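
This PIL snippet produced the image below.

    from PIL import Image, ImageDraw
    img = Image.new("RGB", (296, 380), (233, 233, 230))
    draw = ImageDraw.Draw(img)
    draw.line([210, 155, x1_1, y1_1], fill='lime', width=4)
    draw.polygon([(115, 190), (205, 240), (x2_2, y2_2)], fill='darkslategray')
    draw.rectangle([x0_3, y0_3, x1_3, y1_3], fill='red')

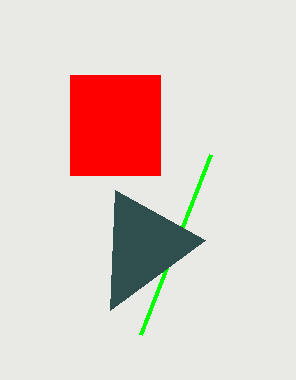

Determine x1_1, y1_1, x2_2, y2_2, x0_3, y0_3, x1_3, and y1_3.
x1_1 = 140; y1_1 = 335; x2_2 = 110; y2_2 = 310; x0_3 = 70; y0_3 = 75; x1_3 = 160; y1_3 = 175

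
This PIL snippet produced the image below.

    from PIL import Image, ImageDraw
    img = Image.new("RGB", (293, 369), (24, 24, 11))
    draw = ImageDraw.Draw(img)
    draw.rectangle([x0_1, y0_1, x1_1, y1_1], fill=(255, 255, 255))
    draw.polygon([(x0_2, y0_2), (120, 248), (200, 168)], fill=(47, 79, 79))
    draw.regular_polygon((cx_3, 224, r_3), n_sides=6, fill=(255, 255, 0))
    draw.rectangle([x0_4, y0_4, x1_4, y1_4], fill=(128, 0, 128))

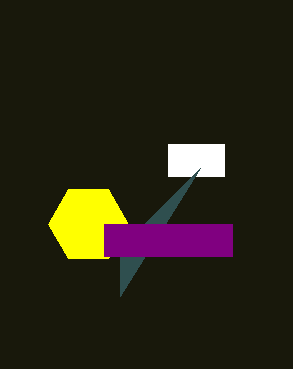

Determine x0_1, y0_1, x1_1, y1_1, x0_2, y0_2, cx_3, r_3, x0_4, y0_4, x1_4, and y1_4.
x0_1 = 168
y0_1 = 144
x1_1 = 224
y1_1 = 176
x0_2 = 120
y0_2 = 296
cx_3 = 88
r_3 = 40
x0_4 = 104
y0_4 = 224
x1_4 = 232
y1_4 = 256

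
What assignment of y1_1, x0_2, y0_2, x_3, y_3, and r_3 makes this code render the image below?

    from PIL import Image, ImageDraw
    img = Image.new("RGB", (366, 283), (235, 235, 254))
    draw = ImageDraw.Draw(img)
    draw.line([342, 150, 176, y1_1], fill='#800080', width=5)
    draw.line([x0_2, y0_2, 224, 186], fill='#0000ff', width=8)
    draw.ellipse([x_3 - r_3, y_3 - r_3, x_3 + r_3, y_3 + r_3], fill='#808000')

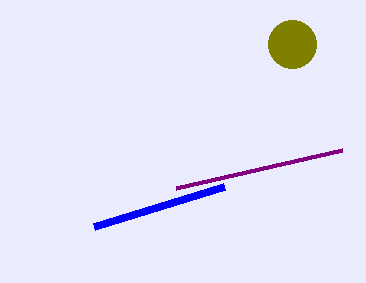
y1_1 = 188, x0_2 = 94, y0_2 = 226, x_3 = 292, y_3 = 44, r_3 = 24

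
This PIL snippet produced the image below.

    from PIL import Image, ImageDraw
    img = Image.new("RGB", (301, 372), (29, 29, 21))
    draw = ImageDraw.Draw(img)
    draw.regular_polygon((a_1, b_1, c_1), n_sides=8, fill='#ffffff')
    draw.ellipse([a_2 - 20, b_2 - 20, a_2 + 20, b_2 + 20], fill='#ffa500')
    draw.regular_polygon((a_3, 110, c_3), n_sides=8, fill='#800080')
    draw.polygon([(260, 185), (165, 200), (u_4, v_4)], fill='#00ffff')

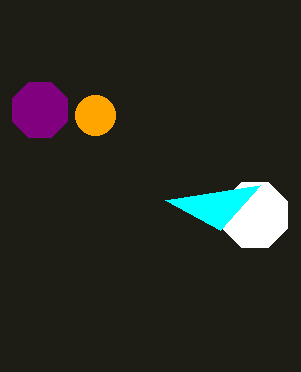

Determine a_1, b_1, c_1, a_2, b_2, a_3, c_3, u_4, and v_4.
a_1 = 255
b_1 = 215
c_1 = 35
a_2 = 95
b_2 = 115
a_3 = 40
c_3 = 30
u_4 = 220
v_4 = 230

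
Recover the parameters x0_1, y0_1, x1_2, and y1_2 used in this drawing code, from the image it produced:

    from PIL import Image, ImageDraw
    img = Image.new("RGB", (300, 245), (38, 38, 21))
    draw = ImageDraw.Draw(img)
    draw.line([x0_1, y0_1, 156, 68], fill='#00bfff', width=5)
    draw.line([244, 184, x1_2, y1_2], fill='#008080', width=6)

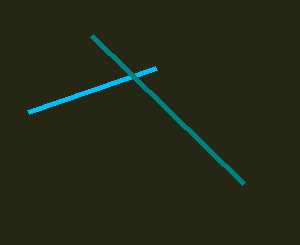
x0_1 = 28
y0_1 = 112
x1_2 = 92
y1_2 = 36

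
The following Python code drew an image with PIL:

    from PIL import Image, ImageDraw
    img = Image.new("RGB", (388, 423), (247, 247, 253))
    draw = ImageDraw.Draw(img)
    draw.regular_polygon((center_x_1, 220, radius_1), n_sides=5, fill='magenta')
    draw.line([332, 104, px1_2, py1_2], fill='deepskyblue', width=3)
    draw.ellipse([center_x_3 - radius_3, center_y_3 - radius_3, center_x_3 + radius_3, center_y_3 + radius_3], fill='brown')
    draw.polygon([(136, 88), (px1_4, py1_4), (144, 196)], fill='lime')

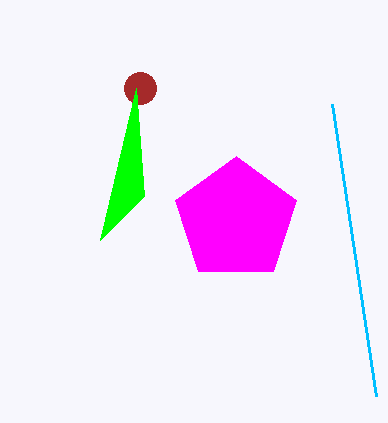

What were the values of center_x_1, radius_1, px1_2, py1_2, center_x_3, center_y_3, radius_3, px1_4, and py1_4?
center_x_1 = 236
radius_1 = 64
px1_2 = 376
py1_2 = 396
center_x_3 = 140
center_y_3 = 88
radius_3 = 16
px1_4 = 100
py1_4 = 240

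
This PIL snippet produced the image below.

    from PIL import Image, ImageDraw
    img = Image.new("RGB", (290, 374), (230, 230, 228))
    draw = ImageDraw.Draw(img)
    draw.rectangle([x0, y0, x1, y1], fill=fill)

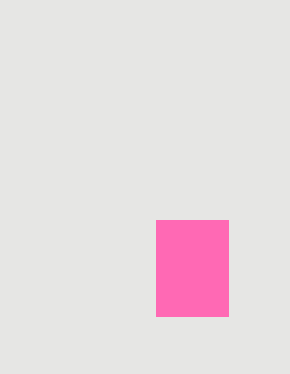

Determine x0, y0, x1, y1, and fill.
x0 = 156; y0 = 220; x1 = 228; y1 = 316; fill = 'hotpink'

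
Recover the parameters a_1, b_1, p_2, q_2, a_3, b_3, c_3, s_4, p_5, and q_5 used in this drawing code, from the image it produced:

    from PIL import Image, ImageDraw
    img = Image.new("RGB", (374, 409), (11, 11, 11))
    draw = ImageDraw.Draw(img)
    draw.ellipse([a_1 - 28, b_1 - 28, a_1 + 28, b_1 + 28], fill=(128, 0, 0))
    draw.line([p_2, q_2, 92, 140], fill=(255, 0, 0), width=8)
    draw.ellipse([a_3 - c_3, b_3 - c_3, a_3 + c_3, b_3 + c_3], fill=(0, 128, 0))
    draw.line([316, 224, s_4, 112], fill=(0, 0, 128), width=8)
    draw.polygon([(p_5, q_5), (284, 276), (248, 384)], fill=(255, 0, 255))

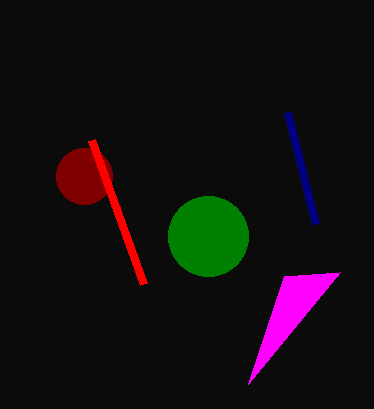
a_1 = 84; b_1 = 176; p_2 = 144; q_2 = 284; a_3 = 208; b_3 = 236; c_3 = 40; s_4 = 288; p_5 = 340; q_5 = 272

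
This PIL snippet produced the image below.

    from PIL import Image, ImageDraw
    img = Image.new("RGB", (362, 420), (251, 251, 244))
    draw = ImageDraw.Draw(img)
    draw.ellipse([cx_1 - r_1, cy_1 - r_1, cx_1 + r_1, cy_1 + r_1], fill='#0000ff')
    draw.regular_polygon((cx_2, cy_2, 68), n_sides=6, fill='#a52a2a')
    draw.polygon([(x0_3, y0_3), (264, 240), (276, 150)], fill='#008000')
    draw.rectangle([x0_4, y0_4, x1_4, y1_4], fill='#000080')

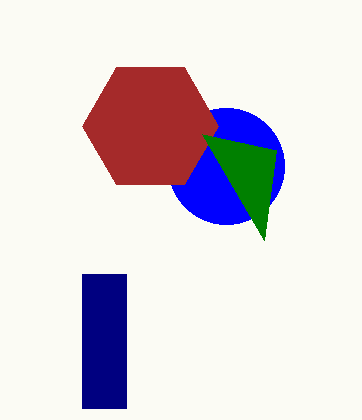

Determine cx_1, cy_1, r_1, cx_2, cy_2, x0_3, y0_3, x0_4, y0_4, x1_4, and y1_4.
cx_1 = 226; cy_1 = 166; r_1 = 58; cx_2 = 150; cy_2 = 126; x0_3 = 202; y0_3 = 134; x0_4 = 82; y0_4 = 274; x1_4 = 126; y1_4 = 408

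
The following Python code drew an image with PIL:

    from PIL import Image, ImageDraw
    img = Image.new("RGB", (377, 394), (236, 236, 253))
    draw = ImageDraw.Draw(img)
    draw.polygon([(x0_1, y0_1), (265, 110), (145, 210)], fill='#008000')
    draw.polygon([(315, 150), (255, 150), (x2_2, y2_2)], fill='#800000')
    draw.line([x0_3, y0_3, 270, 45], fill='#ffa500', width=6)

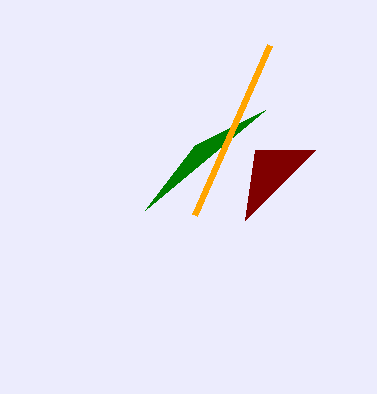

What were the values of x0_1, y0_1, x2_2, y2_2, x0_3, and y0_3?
x0_1 = 195
y0_1 = 145
x2_2 = 245
y2_2 = 220
x0_3 = 195
y0_3 = 215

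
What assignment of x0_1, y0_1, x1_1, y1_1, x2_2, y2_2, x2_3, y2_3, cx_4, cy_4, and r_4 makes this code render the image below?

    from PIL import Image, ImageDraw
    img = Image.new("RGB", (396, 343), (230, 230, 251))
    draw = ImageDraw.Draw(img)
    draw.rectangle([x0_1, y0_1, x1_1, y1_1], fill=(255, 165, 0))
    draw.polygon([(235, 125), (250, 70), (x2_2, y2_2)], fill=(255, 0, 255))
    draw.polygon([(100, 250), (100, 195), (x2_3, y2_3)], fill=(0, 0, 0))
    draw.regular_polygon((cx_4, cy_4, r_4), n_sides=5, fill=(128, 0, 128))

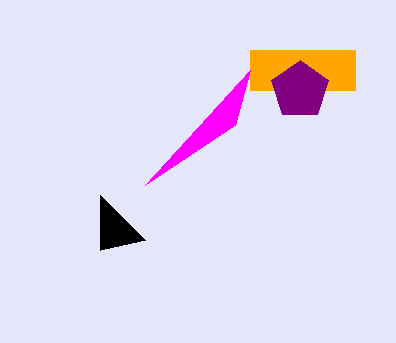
x0_1 = 250
y0_1 = 50
x1_1 = 355
y1_1 = 90
x2_2 = 145
y2_2 = 185
x2_3 = 145
y2_3 = 240
cx_4 = 300
cy_4 = 90
r_4 = 30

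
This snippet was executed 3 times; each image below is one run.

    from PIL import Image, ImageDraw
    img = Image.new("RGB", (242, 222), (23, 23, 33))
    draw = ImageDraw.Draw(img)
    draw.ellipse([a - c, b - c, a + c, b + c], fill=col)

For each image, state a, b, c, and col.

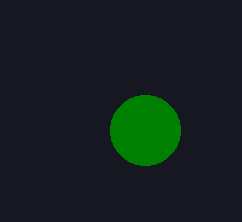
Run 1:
a = 145, b = 130, c = 35, col = 'green'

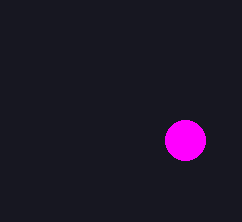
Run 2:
a = 185
b = 140
c = 20
col = 'magenta'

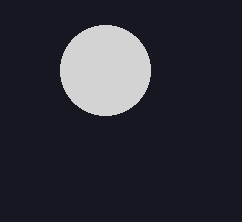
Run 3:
a = 105
b = 70
c = 45
col = 'lightgray'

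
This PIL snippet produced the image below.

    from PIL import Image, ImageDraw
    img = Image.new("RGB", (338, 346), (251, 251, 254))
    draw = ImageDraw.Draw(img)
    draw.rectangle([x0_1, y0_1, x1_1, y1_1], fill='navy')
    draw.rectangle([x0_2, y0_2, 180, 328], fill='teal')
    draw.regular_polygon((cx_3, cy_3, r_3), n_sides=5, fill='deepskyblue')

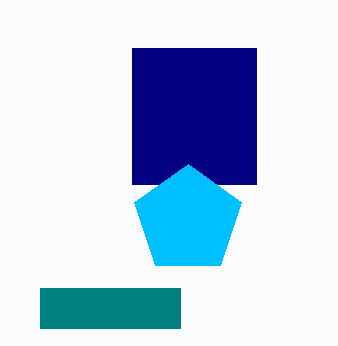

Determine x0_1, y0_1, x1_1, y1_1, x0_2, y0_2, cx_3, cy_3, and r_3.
x0_1 = 132; y0_1 = 48; x1_1 = 256; y1_1 = 184; x0_2 = 40; y0_2 = 288; cx_3 = 188; cy_3 = 220; r_3 = 56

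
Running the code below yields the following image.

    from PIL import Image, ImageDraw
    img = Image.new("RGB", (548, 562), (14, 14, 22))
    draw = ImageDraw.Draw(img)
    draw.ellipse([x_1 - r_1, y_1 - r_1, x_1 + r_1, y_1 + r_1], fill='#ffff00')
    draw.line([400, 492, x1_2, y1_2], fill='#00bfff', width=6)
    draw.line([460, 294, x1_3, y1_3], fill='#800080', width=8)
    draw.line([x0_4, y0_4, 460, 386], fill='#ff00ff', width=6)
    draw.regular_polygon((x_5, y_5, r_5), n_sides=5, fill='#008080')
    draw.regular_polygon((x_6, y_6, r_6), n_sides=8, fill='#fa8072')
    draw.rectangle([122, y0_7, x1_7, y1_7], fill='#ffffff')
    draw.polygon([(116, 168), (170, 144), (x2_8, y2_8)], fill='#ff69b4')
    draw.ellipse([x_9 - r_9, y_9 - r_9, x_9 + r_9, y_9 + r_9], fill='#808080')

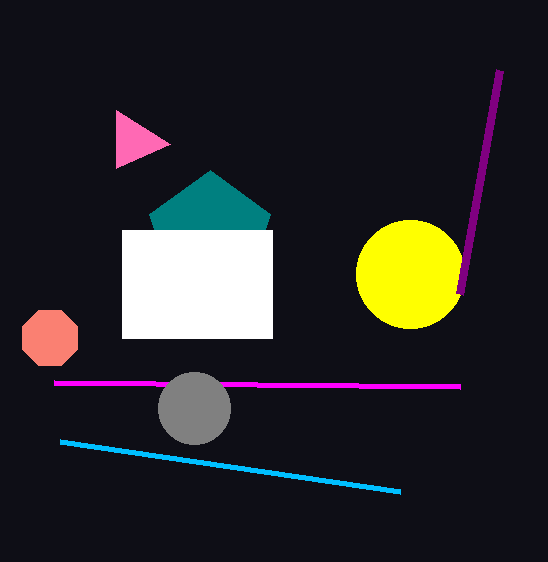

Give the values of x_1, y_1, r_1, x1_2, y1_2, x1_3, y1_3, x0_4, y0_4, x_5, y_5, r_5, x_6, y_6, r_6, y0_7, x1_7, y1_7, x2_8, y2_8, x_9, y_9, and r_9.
x_1 = 410
y_1 = 274
r_1 = 54
x1_2 = 60
y1_2 = 442
x1_3 = 500
y1_3 = 70
x0_4 = 54
y0_4 = 382
x_5 = 210
y_5 = 234
r_5 = 64
x_6 = 50
y_6 = 338
r_6 = 30
y0_7 = 230
x1_7 = 272
y1_7 = 338
x2_8 = 116
y2_8 = 110
x_9 = 194
y_9 = 408
r_9 = 36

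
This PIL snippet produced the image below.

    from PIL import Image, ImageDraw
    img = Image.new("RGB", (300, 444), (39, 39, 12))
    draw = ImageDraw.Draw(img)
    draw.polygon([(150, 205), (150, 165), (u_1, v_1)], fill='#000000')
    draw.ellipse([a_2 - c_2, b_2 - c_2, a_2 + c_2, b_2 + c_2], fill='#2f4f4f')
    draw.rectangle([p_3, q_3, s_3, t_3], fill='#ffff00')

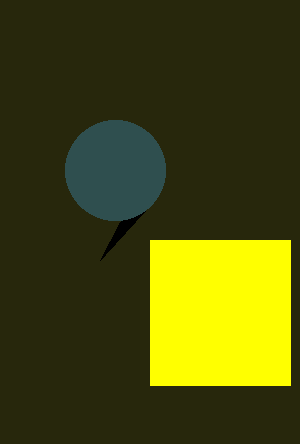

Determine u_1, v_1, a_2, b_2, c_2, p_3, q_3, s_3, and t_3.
u_1 = 100, v_1 = 260, a_2 = 115, b_2 = 170, c_2 = 50, p_3 = 150, q_3 = 240, s_3 = 290, t_3 = 385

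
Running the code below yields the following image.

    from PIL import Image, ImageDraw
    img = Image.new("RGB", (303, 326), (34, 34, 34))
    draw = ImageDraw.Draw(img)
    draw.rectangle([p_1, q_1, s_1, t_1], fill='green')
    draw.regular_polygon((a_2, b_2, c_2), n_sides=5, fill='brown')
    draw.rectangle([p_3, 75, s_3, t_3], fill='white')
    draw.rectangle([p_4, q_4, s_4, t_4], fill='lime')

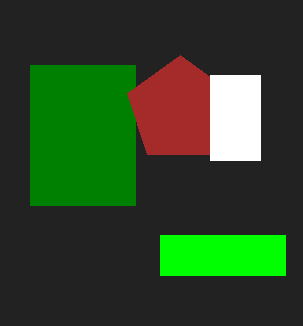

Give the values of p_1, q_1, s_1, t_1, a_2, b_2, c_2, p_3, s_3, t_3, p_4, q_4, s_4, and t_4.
p_1 = 30, q_1 = 65, s_1 = 135, t_1 = 205, a_2 = 180, b_2 = 110, c_2 = 55, p_3 = 210, s_3 = 260, t_3 = 160, p_4 = 160, q_4 = 235, s_4 = 285, t_4 = 275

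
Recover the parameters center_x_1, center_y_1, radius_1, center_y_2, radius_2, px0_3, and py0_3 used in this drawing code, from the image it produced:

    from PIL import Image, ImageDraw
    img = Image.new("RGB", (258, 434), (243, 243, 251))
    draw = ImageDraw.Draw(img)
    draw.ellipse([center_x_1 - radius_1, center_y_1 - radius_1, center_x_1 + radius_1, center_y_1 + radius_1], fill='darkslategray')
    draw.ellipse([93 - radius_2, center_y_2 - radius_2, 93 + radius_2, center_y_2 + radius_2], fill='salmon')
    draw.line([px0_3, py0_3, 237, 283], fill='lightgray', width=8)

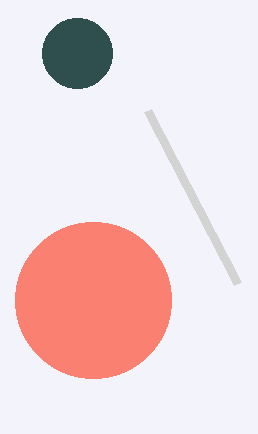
center_x_1 = 77; center_y_1 = 53; radius_1 = 35; center_y_2 = 300; radius_2 = 78; px0_3 = 147; py0_3 = 110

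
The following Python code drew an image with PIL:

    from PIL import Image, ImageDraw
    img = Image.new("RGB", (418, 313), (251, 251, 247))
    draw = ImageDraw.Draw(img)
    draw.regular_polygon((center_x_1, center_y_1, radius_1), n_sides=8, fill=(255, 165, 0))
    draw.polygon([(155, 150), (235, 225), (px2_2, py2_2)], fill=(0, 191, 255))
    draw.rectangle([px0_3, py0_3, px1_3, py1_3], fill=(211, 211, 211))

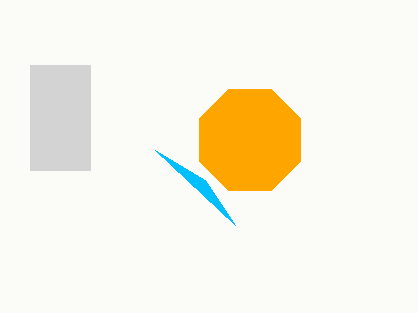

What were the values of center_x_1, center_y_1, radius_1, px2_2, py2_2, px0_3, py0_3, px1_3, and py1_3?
center_x_1 = 250; center_y_1 = 140; radius_1 = 55; px2_2 = 205; py2_2 = 180; px0_3 = 30; py0_3 = 65; px1_3 = 90; py1_3 = 170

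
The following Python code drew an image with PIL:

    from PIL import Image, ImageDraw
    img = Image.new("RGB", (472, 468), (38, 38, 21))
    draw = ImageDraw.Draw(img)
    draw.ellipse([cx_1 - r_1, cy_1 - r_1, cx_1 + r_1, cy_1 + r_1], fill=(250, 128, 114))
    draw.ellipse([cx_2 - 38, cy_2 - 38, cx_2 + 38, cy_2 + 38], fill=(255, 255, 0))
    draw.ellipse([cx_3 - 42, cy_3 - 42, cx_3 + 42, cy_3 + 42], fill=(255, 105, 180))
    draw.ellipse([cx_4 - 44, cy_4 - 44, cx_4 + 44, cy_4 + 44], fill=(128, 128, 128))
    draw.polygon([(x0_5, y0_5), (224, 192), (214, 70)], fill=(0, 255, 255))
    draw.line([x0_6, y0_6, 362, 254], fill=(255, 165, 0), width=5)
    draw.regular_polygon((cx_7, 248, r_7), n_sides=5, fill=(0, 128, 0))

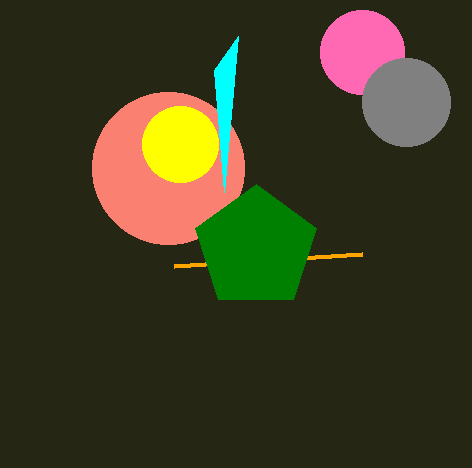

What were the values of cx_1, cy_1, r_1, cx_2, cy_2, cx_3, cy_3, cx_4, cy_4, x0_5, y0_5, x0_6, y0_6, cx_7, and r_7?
cx_1 = 168; cy_1 = 168; r_1 = 76; cx_2 = 180; cy_2 = 144; cx_3 = 362; cy_3 = 52; cx_4 = 406; cy_4 = 102; x0_5 = 238; y0_5 = 36; x0_6 = 174; y0_6 = 266; cx_7 = 256; r_7 = 64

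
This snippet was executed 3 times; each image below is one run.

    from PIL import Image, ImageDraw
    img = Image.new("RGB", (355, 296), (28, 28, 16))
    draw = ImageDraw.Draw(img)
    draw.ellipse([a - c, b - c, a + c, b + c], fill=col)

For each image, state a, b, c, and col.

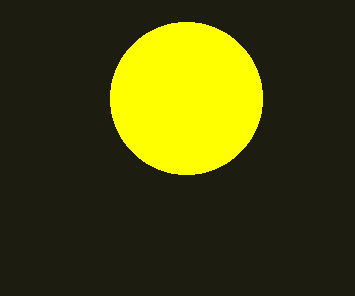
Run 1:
a = 186
b = 98
c = 76
col = 'yellow'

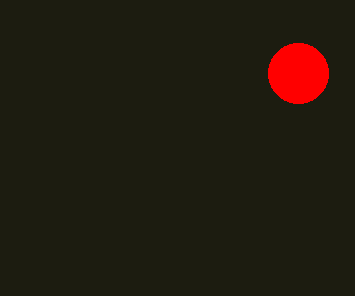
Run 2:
a = 298
b = 73
c = 30
col = 'red'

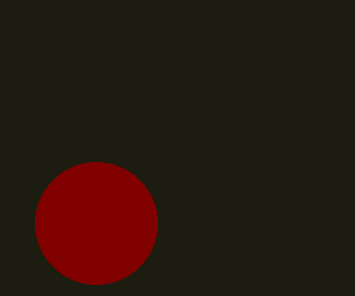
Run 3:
a = 96; b = 223; c = 61; col = 'maroon'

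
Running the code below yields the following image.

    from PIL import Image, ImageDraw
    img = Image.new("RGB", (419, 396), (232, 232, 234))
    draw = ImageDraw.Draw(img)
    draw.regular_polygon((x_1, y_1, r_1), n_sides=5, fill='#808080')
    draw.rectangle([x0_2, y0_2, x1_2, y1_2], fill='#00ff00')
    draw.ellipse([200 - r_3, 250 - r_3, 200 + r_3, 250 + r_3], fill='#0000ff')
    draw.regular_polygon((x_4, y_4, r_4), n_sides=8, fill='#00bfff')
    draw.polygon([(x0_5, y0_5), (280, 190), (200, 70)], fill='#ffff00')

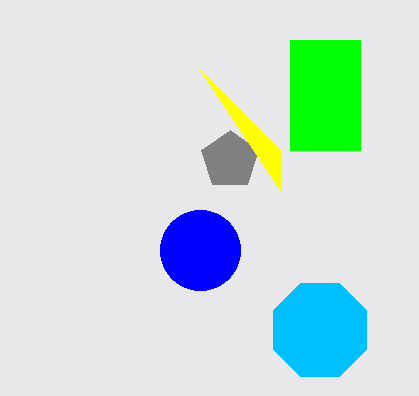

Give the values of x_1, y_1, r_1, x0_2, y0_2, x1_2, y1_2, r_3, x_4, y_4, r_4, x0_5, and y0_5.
x_1 = 230, y_1 = 160, r_1 = 30, x0_2 = 290, y0_2 = 40, x1_2 = 360, y1_2 = 150, r_3 = 40, x_4 = 320, y_4 = 330, r_4 = 50, x0_5 = 280, y0_5 = 150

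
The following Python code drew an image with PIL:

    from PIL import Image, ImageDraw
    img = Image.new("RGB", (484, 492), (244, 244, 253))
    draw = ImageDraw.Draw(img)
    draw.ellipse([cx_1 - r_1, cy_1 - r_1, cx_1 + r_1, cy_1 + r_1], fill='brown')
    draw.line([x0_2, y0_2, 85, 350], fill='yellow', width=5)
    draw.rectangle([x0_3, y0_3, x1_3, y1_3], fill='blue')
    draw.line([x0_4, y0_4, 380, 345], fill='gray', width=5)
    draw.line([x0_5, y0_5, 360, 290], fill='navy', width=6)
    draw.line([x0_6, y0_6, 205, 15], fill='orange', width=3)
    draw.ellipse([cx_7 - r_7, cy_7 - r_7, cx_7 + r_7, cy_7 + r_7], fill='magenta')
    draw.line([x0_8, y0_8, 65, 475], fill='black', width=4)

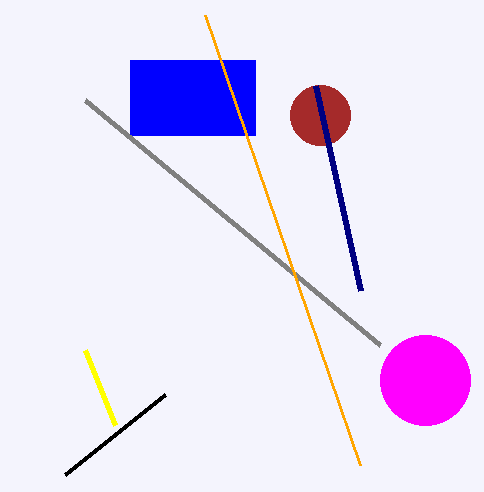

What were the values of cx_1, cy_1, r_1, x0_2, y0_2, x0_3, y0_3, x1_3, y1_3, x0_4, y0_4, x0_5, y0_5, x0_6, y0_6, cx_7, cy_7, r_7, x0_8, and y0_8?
cx_1 = 320
cy_1 = 115
r_1 = 30
x0_2 = 115
y0_2 = 425
x0_3 = 130
y0_3 = 60
x1_3 = 255
y1_3 = 135
x0_4 = 85
y0_4 = 100
x0_5 = 315
y0_5 = 85
x0_6 = 360
y0_6 = 465
cx_7 = 425
cy_7 = 380
r_7 = 45
x0_8 = 165
y0_8 = 395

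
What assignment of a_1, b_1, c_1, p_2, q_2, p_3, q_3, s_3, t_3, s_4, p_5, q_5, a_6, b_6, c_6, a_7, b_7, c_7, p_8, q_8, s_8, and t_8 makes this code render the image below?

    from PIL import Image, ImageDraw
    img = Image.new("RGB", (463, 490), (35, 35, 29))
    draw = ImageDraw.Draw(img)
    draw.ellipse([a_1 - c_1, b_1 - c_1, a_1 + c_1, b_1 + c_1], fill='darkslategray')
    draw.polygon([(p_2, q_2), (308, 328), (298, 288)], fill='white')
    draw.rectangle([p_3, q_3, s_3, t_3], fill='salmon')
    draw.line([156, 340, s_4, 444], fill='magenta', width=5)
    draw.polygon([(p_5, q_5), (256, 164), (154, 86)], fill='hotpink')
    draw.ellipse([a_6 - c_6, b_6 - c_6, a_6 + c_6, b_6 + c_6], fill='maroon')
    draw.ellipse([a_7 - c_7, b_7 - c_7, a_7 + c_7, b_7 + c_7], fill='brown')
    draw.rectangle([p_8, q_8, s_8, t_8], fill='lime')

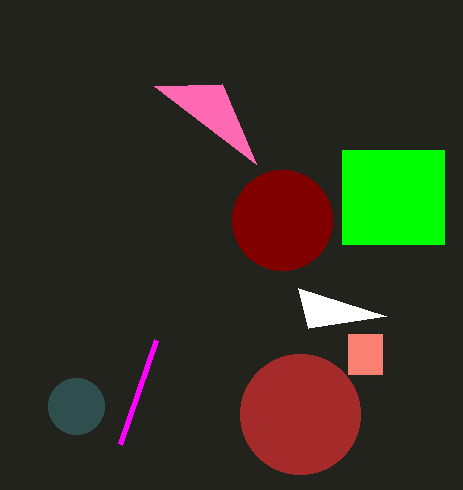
a_1 = 76
b_1 = 406
c_1 = 28
p_2 = 386
q_2 = 316
p_3 = 348
q_3 = 334
s_3 = 382
t_3 = 374
s_4 = 120
p_5 = 222
q_5 = 84
a_6 = 282
b_6 = 220
c_6 = 50
a_7 = 300
b_7 = 414
c_7 = 60
p_8 = 342
q_8 = 150
s_8 = 444
t_8 = 244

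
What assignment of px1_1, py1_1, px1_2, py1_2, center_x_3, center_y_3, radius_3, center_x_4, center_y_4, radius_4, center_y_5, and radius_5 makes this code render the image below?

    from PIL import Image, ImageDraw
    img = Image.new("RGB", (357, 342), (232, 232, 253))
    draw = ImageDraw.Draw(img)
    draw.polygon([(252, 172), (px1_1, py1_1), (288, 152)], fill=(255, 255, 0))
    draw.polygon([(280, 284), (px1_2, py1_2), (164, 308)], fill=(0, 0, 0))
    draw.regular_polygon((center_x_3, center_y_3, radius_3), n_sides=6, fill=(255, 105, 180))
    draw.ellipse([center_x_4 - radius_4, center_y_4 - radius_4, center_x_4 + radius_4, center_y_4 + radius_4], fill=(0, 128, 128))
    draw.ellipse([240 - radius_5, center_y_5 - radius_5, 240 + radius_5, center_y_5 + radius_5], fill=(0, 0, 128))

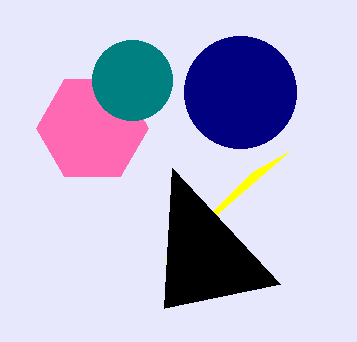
px1_1 = 164, py1_1 = 260, px1_2 = 172, py1_2 = 168, center_x_3 = 92, center_y_3 = 128, radius_3 = 56, center_x_4 = 132, center_y_4 = 80, radius_4 = 40, center_y_5 = 92, radius_5 = 56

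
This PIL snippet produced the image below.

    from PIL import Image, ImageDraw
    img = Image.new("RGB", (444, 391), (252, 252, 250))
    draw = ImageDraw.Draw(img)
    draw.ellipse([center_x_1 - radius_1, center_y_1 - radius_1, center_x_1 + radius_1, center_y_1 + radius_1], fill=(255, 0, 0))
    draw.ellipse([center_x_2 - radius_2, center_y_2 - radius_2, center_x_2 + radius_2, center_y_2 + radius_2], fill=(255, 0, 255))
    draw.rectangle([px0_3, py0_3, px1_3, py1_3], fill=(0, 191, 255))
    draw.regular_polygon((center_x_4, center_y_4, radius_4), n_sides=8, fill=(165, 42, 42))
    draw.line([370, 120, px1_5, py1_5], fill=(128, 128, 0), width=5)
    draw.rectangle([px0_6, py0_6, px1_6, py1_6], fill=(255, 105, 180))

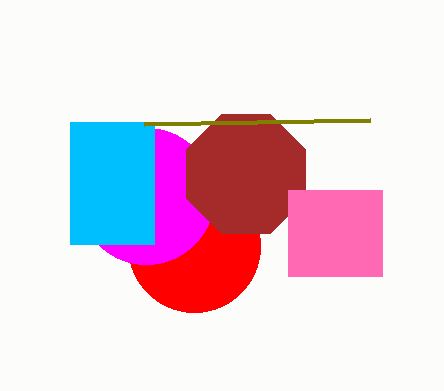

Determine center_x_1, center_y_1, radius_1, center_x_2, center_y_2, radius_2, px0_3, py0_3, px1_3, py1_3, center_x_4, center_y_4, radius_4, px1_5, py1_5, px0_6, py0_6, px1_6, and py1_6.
center_x_1 = 194, center_y_1 = 246, radius_1 = 66, center_x_2 = 146, center_y_2 = 196, radius_2 = 68, px0_3 = 70, py0_3 = 122, px1_3 = 154, py1_3 = 244, center_x_4 = 246, center_y_4 = 174, radius_4 = 64, px1_5 = 144, py1_5 = 124, px0_6 = 288, py0_6 = 190, px1_6 = 382, py1_6 = 276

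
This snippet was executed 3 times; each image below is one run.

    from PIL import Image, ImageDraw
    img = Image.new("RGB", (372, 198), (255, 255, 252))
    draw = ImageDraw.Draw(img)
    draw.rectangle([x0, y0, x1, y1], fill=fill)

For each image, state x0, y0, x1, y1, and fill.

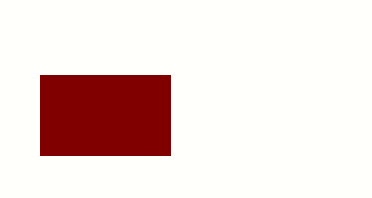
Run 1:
x0 = 40, y0 = 75, x1 = 170, y1 = 155, fill = 'maroon'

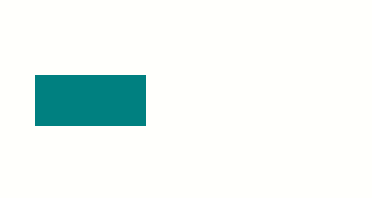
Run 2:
x0 = 35, y0 = 75, x1 = 145, y1 = 125, fill = 'teal'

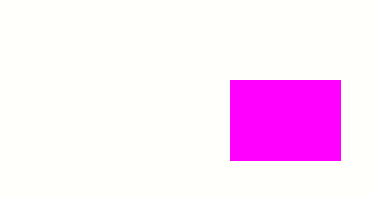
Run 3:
x0 = 230; y0 = 80; x1 = 340; y1 = 160; fill = 'magenta'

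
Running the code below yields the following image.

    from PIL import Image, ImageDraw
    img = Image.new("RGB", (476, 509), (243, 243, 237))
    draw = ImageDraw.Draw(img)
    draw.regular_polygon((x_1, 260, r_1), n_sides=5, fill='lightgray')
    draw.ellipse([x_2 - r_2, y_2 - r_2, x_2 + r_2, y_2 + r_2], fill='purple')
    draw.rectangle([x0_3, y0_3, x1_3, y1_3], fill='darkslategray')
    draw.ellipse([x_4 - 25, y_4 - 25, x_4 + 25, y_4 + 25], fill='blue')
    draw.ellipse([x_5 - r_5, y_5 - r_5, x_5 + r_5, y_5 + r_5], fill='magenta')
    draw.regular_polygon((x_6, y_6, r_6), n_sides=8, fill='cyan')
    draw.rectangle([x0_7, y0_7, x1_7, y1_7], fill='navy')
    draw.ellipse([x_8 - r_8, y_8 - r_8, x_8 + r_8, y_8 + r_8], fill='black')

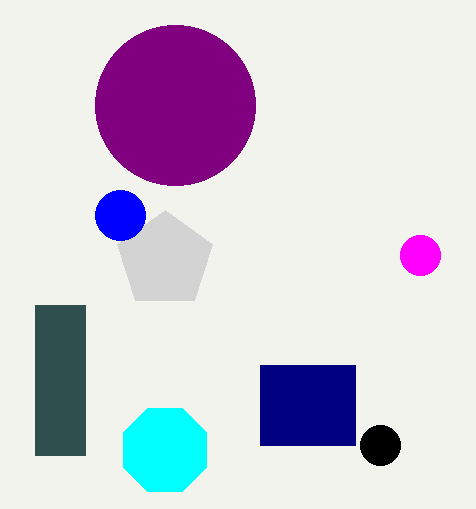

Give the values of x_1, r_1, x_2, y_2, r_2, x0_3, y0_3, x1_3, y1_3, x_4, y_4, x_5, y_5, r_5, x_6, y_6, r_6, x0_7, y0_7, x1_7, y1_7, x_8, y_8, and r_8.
x_1 = 165, r_1 = 50, x_2 = 175, y_2 = 105, r_2 = 80, x0_3 = 35, y0_3 = 305, x1_3 = 85, y1_3 = 455, x_4 = 120, y_4 = 215, x_5 = 420, y_5 = 255, r_5 = 20, x_6 = 165, y_6 = 450, r_6 = 45, x0_7 = 260, y0_7 = 365, x1_7 = 355, y1_7 = 445, x_8 = 380, y_8 = 445, r_8 = 20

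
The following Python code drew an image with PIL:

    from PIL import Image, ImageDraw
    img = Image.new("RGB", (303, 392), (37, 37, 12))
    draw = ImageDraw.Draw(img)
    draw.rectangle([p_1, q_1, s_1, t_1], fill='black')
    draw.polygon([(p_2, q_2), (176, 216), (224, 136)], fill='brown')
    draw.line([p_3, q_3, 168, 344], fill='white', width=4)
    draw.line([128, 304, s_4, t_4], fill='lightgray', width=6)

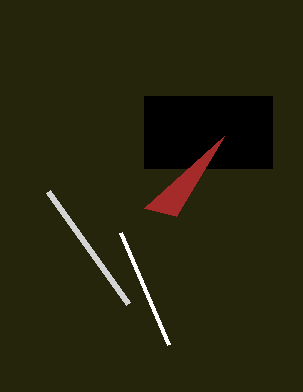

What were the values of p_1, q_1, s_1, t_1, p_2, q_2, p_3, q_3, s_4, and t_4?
p_1 = 144, q_1 = 96, s_1 = 272, t_1 = 168, p_2 = 144, q_2 = 208, p_3 = 120, q_3 = 232, s_4 = 48, t_4 = 192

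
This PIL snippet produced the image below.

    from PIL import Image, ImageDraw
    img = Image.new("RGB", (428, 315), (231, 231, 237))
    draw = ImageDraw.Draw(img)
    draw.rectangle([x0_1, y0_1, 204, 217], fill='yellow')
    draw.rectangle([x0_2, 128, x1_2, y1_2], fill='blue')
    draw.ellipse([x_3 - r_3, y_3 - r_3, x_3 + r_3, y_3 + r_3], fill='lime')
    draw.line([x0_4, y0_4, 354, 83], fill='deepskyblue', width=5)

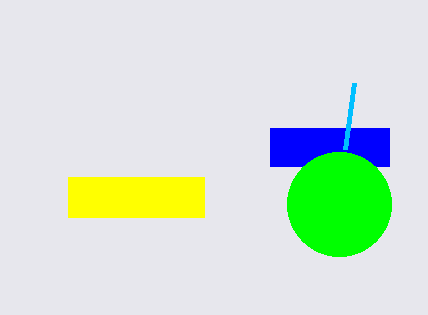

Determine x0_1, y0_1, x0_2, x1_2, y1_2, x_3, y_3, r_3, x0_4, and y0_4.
x0_1 = 68; y0_1 = 177; x0_2 = 270; x1_2 = 389; y1_2 = 166; x_3 = 339; y_3 = 204; r_3 = 52; x0_4 = 345; y0_4 = 149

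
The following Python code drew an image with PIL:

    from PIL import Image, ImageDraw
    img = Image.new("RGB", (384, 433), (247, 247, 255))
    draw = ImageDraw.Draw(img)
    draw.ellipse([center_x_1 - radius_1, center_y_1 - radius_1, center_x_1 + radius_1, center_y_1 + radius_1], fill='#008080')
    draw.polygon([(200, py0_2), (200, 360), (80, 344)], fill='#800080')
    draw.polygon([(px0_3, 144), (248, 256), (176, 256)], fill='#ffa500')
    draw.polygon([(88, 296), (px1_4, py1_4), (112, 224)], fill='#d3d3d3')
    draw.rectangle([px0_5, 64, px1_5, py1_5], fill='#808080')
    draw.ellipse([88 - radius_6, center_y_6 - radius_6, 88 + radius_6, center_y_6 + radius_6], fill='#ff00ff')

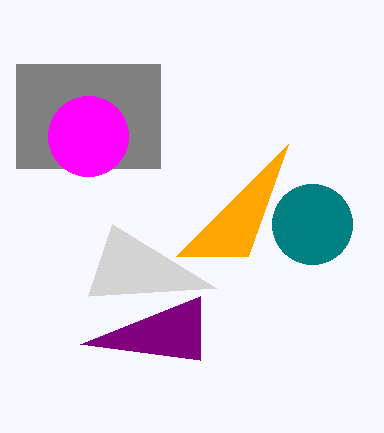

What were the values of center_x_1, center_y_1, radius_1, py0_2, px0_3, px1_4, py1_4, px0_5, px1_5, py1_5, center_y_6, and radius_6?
center_x_1 = 312
center_y_1 = 224
radius_1 = 40
py0_2 = 296
px0_3 = 288
px1_4 = 216
py1_4 = 288
px0_5 = 16
px1_5 = 160
py1_5 = 168
center_y_6 = 136
radius_6 = 40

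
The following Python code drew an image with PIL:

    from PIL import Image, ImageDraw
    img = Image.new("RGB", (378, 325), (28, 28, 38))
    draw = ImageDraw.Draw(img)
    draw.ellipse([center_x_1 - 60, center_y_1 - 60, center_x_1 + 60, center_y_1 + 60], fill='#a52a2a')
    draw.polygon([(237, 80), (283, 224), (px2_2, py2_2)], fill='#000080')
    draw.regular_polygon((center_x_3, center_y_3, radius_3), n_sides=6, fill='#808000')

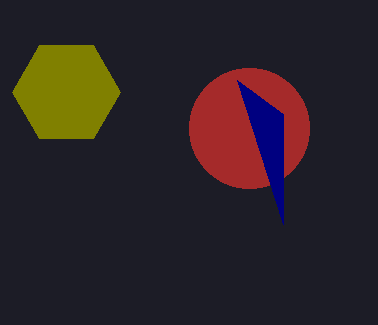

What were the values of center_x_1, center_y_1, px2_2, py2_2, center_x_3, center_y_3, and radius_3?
center_x_1 = 249, center_y_1 = 128, px2_2 = 283, py2_2 = 114, center_x_3 = 66, center_y_3 = 92, radius_3 = 54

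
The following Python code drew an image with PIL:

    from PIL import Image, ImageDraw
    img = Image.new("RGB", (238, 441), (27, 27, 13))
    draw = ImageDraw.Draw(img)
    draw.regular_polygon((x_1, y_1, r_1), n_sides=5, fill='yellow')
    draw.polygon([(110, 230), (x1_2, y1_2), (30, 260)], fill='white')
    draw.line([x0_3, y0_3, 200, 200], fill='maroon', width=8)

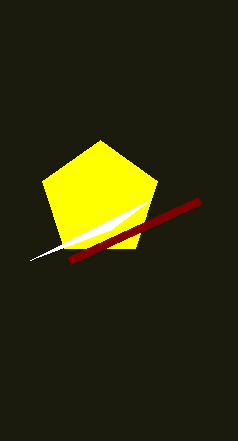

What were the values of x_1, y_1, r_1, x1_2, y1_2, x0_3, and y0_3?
x_1 = 100; y_1 = 200; r_1 = 60; x1_2 = 150; y1_2 = 200; x0_3 = 70; y0_3 = 260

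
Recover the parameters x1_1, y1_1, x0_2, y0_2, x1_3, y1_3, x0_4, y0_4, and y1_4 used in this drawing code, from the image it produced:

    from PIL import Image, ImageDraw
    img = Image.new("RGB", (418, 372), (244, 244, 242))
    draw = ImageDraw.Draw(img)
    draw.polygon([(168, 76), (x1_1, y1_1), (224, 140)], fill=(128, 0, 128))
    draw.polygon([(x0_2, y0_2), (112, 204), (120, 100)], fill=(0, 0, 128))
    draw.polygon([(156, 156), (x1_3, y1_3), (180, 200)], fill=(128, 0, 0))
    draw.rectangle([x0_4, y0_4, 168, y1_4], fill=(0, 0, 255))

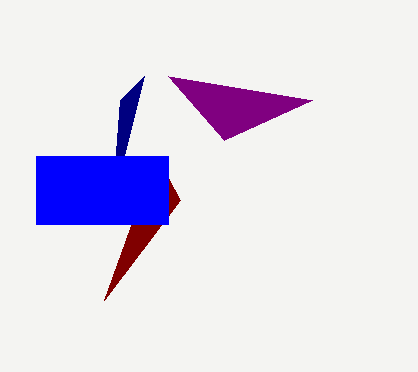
x1_1 = 312, y1_1 = 100, x0_2 = 144, y0_2 = 76, x1_3 = 104, y1_3 = 300, x0_4 = 36, y0_4 = 156, y1_4 = 224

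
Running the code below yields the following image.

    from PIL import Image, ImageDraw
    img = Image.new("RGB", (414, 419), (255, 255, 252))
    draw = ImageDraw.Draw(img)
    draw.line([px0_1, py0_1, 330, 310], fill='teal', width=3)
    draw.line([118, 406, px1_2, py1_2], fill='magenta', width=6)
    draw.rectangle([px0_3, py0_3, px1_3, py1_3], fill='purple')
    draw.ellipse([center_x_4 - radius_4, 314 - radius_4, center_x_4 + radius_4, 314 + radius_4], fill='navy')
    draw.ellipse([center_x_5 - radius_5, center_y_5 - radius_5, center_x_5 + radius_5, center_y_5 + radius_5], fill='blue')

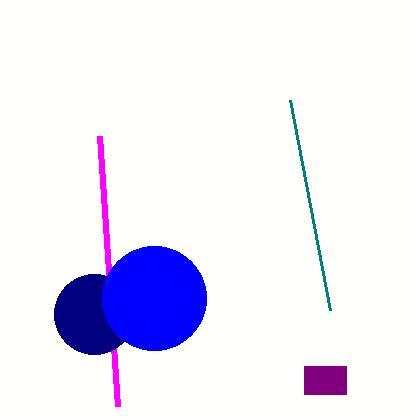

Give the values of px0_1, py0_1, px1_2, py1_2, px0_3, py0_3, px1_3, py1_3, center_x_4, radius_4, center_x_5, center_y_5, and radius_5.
px0_1 = 290; py0_1 = 100; px1_2 = 100; py1_2 = 136; px0_3 = 304; py0_3 = 366; px1_3 = 346; py1_3 = 394; center_x_4 = 94; radius_4 = 40; center_x_5 = 154; center_y_5 = 298; radius_5 = 52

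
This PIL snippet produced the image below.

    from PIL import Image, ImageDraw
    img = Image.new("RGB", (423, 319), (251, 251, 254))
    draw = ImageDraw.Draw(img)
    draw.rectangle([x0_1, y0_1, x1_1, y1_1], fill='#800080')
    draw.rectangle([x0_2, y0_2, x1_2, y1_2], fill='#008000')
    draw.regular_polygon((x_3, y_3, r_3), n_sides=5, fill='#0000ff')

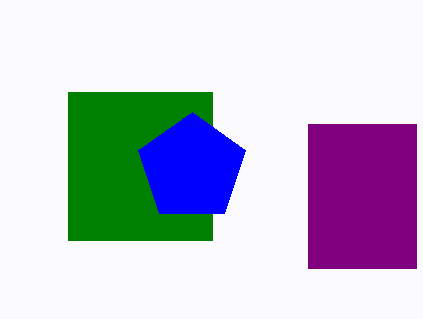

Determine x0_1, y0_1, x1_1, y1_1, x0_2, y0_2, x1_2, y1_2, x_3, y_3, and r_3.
x0_1 = 308, y0_1 = 124, x1_1 = 416, y1_1 = 268, x0_2 = 68, y0_2 = 92, x1_2 = 212, y1_2 = 240, x_3 = 192, y_3 = 168, r_3 = 56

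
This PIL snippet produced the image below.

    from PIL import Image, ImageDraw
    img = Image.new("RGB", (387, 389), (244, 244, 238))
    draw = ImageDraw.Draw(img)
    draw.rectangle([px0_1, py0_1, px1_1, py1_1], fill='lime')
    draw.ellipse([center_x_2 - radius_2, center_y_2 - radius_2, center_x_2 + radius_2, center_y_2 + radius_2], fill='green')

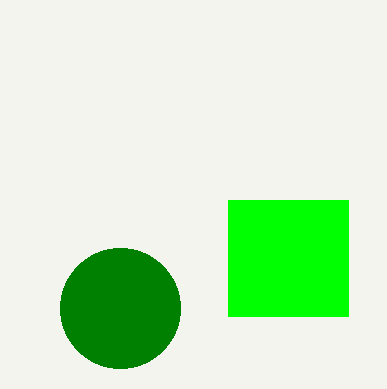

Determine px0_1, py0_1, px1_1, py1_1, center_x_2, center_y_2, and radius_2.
px0_1 = 228; py0_1 = 200; px1_1 = 348; py1_1 = 316; center_x_2 = 120; center_y_2 = 308; radius_2 = 60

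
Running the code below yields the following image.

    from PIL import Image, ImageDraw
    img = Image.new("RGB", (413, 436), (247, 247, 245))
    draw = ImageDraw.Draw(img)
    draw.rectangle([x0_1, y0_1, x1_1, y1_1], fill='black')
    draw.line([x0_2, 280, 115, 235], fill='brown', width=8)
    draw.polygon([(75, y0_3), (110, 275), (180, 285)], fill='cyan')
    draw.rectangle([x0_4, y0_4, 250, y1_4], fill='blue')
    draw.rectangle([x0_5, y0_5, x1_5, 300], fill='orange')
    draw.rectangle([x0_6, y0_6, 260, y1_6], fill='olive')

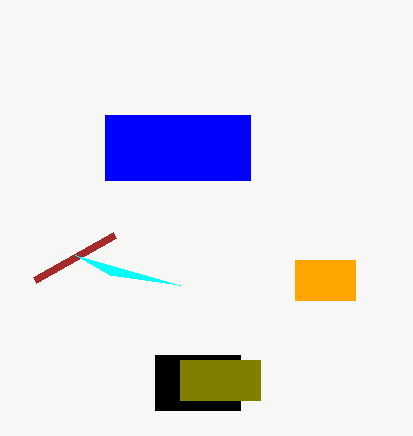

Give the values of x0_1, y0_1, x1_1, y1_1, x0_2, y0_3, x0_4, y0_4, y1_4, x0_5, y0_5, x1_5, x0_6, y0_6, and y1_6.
x0_1 = 155
y0_1 = 355
x1_1 = 240
y1_1 = 410
x0_2 = 35
y0_3 = 255
x0_4 = 105
y0_4 = 115
y1_4 = 180
x0_5 = 295
y0_5 = 260
x1_5 = 355
x0_6 = 180
y0_6 = 360
y1_6 = 400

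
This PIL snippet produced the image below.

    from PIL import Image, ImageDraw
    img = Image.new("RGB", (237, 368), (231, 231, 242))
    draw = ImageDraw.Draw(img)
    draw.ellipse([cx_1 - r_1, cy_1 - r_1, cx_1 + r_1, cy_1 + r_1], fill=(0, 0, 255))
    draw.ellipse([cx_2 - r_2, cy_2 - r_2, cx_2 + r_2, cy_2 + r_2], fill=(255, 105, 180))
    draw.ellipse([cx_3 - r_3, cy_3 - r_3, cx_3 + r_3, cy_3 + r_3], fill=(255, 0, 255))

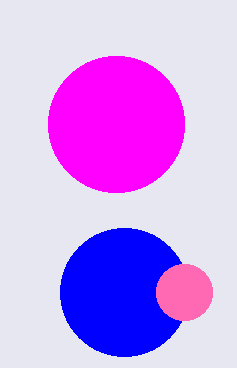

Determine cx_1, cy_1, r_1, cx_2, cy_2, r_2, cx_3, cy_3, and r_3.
cx_1 = 124; cy_1 = 292; r_1 = 64; cx_2 = 184; cy_2 = 292; r_2 = 28; cx_3 = 116; cy_3 = 124; r_3 = 68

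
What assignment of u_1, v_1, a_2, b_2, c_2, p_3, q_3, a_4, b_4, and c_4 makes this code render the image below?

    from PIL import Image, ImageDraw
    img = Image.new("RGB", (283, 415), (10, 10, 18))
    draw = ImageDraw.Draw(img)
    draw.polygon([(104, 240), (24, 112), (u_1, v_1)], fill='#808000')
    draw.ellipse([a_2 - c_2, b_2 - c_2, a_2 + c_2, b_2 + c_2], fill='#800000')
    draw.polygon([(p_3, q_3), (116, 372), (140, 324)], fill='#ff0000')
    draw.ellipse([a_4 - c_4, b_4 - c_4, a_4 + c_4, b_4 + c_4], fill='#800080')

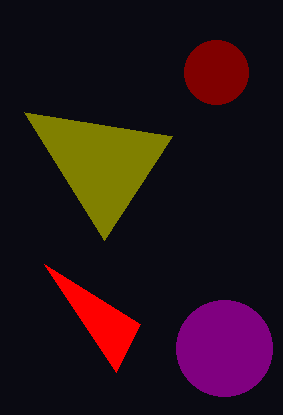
u_1 = 172; v_1 = 136; a_2 = 216; b_2 = 72; c_2 = 32; p_3 = 44; q_3 = 264; a_4 = 224; b_4 = 348; c_4 = 48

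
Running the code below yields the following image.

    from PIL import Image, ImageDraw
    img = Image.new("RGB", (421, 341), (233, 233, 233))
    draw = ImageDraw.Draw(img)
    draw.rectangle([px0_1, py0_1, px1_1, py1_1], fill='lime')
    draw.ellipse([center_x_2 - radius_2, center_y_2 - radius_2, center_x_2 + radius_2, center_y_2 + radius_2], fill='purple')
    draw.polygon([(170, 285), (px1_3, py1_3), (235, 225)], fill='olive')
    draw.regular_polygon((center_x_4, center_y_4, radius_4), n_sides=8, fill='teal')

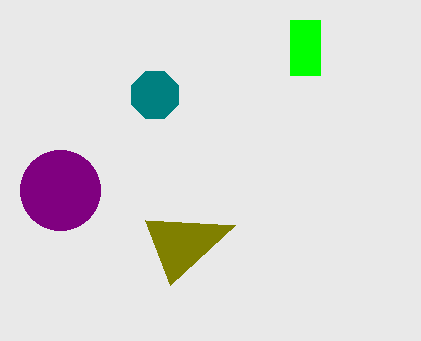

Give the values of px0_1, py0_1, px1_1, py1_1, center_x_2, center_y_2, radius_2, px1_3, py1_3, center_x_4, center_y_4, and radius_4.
px0_1 = 290; py0_1 = 20; px1_1 = 320; py1_1 = 75; center_x_2 = 60; center_y_2 = 190; radius_2 = 40; px1_3 = 145; py1_3 = 220; center_x_4 = 155; center_y_4 = 95; radius_4 = 25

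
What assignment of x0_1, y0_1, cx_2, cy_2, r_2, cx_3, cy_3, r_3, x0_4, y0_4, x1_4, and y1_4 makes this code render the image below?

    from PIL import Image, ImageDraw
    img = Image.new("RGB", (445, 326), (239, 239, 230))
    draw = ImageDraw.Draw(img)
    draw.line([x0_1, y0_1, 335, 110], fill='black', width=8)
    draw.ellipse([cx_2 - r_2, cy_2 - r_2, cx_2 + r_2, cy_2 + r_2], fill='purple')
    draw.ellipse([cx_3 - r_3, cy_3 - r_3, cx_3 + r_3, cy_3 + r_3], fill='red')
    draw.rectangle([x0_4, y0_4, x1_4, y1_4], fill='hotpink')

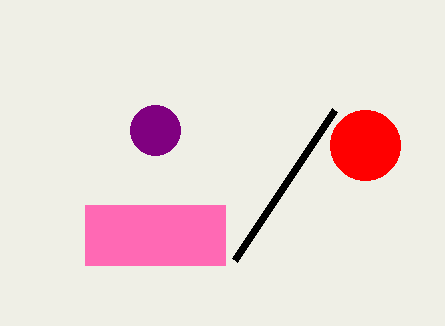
x0_1 = 235; y0_1 = 260; cx_2 = 155; cy_2 = 130; r_2 = 25; cx_3 = 365; cy_3 = 145; r_3 = 35; x0_4 = 85; y0_4 = 205; x1_4 = 225; y1_4 = 265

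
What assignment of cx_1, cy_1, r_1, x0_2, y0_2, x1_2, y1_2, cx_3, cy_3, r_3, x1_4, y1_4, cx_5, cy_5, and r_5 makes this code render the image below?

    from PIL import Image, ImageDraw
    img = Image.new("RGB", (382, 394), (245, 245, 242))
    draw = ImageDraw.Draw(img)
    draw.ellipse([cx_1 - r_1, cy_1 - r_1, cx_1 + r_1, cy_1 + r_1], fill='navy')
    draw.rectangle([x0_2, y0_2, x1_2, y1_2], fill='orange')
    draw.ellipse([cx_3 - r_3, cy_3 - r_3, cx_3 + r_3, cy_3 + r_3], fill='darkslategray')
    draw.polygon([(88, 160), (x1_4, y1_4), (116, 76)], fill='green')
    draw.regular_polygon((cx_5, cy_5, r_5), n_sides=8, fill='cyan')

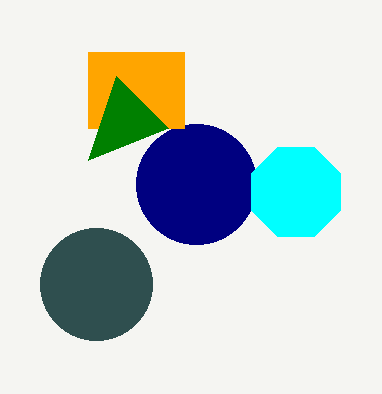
cx_1 = 196; cy_1 = 184; r_1 = 60; x0_2 = 88; y0_2 = 52; x1_2 = 184; y1_2 = 128; cx_3 = 96; cy_3 = 284; r_3 = 56; x1_4 = 168; y1_4 = 128; cx_5 = 296; cy_5 = 192; r_5 = 48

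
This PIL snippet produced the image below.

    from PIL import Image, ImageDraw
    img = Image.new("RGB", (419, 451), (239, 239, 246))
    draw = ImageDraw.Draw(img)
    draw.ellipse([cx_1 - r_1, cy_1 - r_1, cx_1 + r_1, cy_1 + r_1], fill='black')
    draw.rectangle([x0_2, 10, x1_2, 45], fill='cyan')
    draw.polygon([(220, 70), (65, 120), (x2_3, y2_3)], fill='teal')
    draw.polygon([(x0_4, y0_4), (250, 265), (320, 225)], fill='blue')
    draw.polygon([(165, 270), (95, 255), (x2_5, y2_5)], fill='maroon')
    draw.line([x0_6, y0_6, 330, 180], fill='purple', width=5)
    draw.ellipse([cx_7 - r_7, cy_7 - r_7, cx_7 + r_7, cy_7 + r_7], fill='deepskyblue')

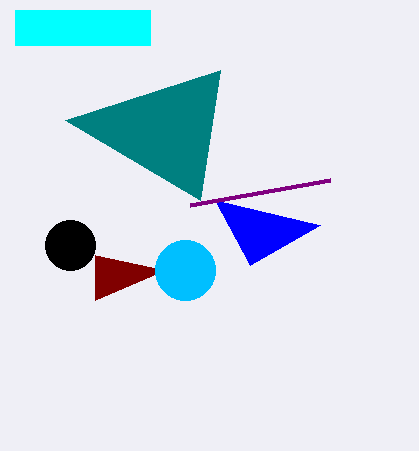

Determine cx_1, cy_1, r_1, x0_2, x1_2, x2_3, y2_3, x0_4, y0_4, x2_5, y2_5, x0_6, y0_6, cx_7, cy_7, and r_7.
cx_1 = 70; cy_1 = 245; r_1 = 25; x0_2 = 15; x1_2 = 150; x2_3 = 200; y2_3 = 200; x0_4 = 215; y0_4 = 200; x2_5 = 95; y2_5 = 300; x0_6 = 190; y0_6 = 205; cx_7 = 185; cy_7 = 270; r_7 = 30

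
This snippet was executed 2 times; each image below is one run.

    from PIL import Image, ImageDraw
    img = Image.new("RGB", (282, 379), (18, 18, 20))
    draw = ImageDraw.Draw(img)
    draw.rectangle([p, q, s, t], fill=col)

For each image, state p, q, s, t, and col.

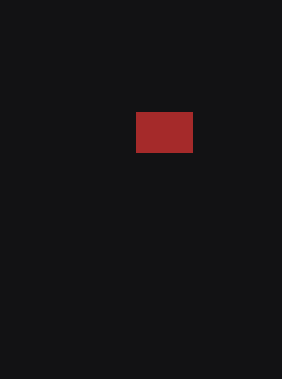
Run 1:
p = 136, q = 112, s = 192, t = 152, col = 'brown'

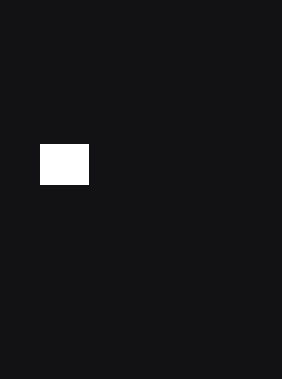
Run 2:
p = 40, q = 144, s = 88, t = 184, col = 'white'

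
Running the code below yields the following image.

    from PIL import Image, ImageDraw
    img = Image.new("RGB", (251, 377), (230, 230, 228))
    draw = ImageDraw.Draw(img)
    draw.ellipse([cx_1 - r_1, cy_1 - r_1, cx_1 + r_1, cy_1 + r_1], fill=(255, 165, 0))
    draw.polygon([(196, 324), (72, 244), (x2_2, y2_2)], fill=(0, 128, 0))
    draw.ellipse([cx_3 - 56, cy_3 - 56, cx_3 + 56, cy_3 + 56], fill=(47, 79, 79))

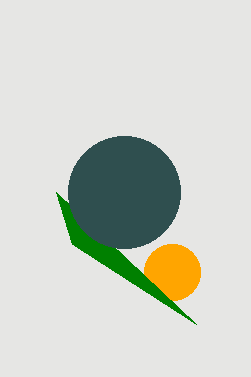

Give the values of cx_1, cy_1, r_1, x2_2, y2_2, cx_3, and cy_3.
cx_1 = 172, cy_1 = 272, r_1 = 28, x2_2 = 56, y2_2 = 192, cx_3 = 124, cy_3 = 192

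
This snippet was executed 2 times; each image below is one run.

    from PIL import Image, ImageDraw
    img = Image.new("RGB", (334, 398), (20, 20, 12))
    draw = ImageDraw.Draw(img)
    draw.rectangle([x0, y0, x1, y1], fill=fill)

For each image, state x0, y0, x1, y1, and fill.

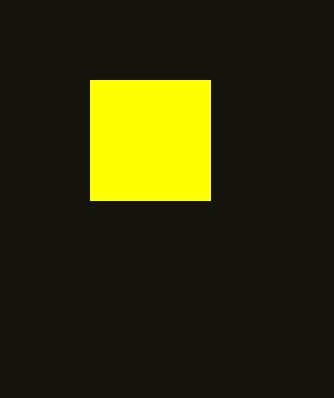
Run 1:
x0 = 90; y0 = 80; x1 = 210; y1 = 200; fill = 'yellow'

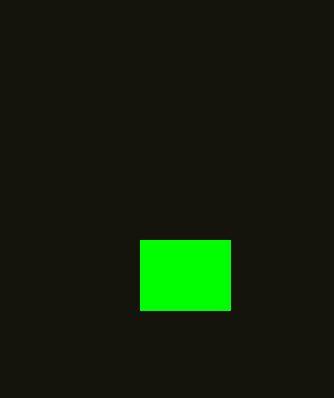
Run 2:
x0 = 140, y0 = 240, x1 = 230, y1 = 310, fill = 'lime'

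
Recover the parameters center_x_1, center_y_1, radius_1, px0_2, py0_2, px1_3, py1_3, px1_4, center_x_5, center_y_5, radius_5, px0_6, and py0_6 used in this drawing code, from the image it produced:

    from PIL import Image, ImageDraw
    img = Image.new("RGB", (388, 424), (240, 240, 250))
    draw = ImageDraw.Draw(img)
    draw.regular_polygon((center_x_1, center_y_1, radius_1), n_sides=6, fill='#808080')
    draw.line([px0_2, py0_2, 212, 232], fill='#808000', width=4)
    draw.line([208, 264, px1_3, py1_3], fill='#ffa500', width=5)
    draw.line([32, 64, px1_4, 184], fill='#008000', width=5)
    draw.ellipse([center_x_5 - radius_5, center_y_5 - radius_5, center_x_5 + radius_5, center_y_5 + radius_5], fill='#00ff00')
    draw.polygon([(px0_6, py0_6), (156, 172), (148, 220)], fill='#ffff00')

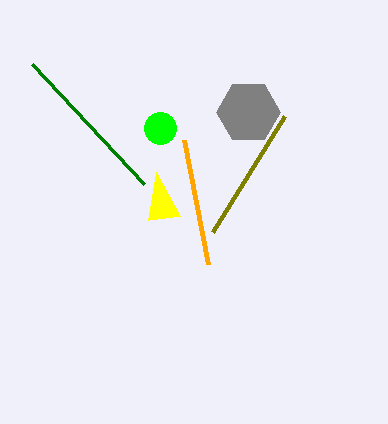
center_x_1 = 248
center_y_1 = 112
radius_1 = 32
px0_2 = 284
py0_2 = 116
px1_3 = 184
py1_3 = 140
px1_4 = 144
center_x_5 = 160
center_y_5 = 128
radius_5 = 16
px0_6 = 180
py0_6 = 216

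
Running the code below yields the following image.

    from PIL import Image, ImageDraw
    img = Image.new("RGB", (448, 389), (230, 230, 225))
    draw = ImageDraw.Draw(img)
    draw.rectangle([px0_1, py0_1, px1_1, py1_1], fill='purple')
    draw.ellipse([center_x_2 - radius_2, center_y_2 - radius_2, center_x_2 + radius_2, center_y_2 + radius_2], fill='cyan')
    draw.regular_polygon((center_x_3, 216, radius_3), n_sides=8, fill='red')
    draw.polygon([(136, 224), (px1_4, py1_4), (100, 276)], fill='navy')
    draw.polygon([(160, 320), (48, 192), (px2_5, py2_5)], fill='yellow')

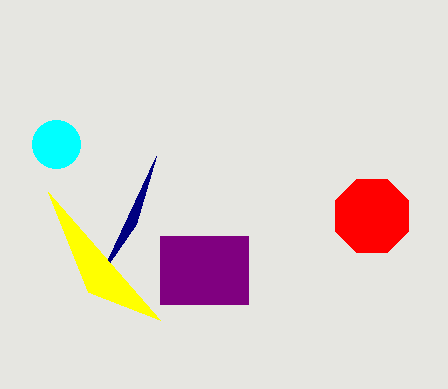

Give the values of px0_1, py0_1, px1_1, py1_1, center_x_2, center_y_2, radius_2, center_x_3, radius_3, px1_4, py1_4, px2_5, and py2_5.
px0_1 = 160; py0_1 = 236; px1_1 = 248; py1_1 = 304; center_x_2 = 56; center_y_2 = 144; radius_2 = 24; center_x_3 = 372; radius_3 = 40; px1_4 = 156; py1_4 = 156; px2_5 = 88; py2_5 = 292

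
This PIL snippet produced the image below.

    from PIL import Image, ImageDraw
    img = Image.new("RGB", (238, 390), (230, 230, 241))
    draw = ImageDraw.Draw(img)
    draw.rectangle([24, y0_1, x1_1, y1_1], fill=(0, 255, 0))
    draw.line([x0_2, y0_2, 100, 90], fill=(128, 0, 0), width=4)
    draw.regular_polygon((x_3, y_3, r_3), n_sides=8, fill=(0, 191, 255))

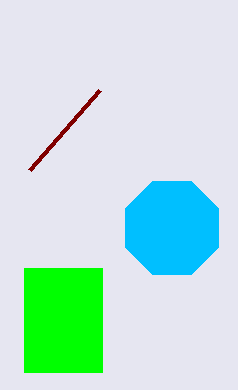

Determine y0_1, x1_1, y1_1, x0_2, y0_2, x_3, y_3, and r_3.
y0_1 = 268, x1_1 = 102, y1_1 = 372, x0_2 = 30, y0_2 = 170, x_3 = 172, y_3 = 228, r_3 = 50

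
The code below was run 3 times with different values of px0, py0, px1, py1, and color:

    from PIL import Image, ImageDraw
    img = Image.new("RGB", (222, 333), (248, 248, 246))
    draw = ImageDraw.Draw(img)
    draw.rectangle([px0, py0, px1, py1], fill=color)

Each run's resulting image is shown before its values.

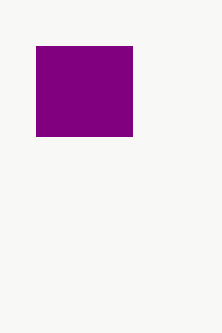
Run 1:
px0 = 36
py0 = 46
px1 = 132
py1 = 136
color = 'purple'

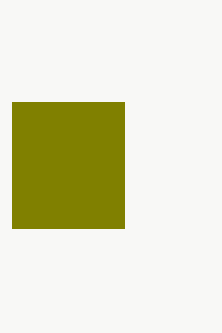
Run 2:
px0 = 12, py0 = 102, px1 = 124, py1 = 228, color = 'olive'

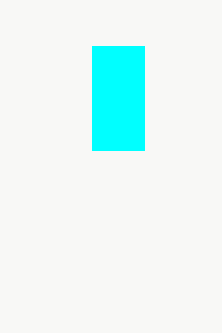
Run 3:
px0 = 92, py0 = 46, px1 = 144, py1 = 150, color = 'cyan'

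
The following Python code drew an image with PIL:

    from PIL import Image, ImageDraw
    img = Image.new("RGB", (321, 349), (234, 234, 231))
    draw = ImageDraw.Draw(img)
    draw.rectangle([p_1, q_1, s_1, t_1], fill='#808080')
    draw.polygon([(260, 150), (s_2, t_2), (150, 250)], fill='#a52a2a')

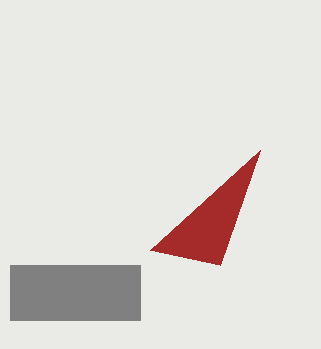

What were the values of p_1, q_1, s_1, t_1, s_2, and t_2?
p_1 = 10
q_1 = 265
s_1 = 140
t_1 = 320
s_2 = 220
t_2 = 265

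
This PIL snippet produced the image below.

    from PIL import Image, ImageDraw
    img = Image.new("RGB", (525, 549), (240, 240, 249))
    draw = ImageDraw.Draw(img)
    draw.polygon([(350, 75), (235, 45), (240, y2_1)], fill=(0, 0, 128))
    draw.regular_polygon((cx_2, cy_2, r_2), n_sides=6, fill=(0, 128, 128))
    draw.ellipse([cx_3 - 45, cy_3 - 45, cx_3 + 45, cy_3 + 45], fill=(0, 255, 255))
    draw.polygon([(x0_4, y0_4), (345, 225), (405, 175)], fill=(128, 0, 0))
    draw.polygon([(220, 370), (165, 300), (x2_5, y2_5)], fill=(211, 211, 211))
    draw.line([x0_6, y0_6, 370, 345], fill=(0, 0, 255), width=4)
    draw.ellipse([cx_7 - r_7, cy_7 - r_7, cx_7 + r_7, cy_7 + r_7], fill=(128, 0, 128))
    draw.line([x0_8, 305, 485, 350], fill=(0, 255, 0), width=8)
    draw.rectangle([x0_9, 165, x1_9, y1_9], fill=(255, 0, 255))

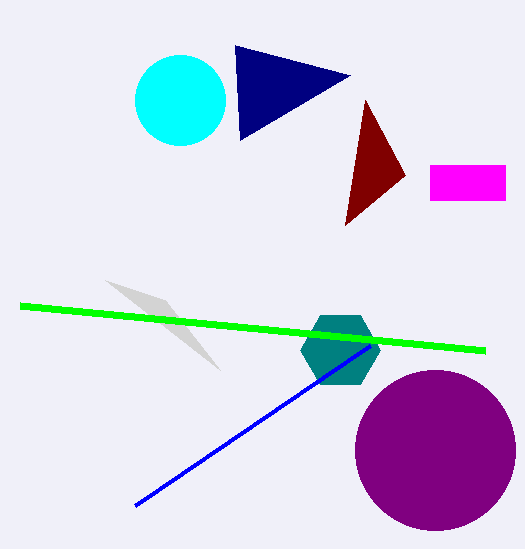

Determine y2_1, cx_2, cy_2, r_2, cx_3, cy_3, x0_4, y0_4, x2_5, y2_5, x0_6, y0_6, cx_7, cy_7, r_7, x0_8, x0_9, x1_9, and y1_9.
y2_1 = 140, cx_2 = 340, cy_2 = 350, r_2 = 40, cx_3 = 180, cy_3 = 100, x0_4 = 365, y0_4 = 100, x2_5 = 105, y2_5 = 280, x0_6 = 135, y0_6 = 505, cx_7 = 435, cy_7 = 450, r_7 = 80, x0_8 = 20, x0_9 = 430, x1_9 = 505, y1_9 = 200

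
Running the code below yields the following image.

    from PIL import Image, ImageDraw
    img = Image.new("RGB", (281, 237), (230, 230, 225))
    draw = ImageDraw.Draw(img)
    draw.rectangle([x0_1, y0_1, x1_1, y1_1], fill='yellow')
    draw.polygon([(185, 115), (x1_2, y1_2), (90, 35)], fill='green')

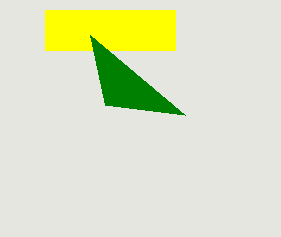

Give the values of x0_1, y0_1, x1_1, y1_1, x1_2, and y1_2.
x0_1 = 45, y0_1 = 10, x1_1 = 175, y1_1 = 50, x1_2 = 105, y1_2 = 105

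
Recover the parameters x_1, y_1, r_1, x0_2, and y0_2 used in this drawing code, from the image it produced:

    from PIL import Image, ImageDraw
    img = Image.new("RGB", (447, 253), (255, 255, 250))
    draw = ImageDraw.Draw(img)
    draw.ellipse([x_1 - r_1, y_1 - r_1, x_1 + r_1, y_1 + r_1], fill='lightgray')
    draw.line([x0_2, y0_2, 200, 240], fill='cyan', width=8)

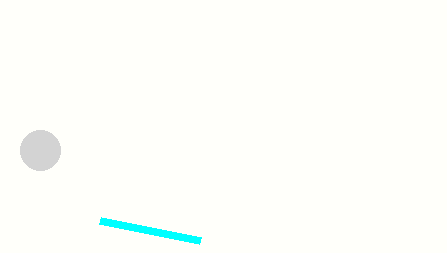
x_1 = 40, y_1 = 150, r_1 = 20, x0_2 = 100, y0_2 = 220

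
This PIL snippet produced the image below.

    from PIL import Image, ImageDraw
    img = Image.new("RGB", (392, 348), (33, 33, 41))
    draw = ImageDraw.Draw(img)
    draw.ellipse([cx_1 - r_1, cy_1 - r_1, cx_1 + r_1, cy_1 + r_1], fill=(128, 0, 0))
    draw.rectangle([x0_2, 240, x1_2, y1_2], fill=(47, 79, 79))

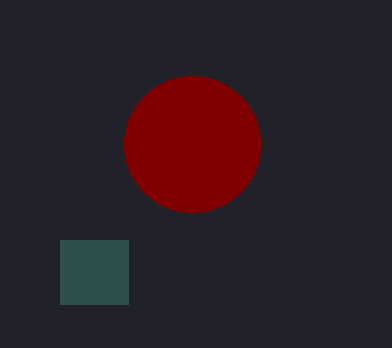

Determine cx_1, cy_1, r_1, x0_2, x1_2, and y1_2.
cx_1 = 192
cy_1 = 144
r_1 = 68
x0_2 = 60
x1_2 = 128
y1_2 = 304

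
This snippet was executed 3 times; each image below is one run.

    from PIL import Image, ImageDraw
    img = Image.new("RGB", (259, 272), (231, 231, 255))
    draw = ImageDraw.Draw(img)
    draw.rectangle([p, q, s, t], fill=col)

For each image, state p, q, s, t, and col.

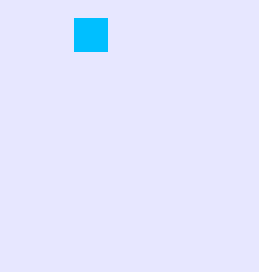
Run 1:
p = 74
q = 18
s = 107
t = 51
col = 'deepskyblue'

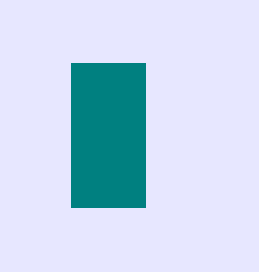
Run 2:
p = 71
q = 63
s = 145
t = 207
col = 'teal'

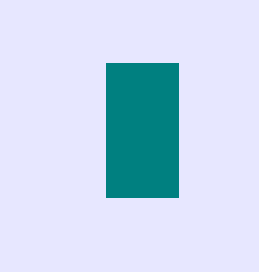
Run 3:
p = 106
q = 63
s = 178
t = 197
col = 'teal'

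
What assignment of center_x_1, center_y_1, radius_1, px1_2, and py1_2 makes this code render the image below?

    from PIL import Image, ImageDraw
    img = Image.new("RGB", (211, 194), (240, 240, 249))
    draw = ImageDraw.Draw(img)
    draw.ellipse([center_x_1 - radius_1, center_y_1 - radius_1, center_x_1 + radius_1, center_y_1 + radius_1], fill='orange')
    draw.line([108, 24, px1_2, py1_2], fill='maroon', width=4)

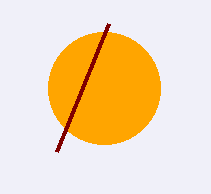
center_x_1 = 104; center_y_1 = 88; radius_1 = 56; px1_2 = 56; py1_2 = 152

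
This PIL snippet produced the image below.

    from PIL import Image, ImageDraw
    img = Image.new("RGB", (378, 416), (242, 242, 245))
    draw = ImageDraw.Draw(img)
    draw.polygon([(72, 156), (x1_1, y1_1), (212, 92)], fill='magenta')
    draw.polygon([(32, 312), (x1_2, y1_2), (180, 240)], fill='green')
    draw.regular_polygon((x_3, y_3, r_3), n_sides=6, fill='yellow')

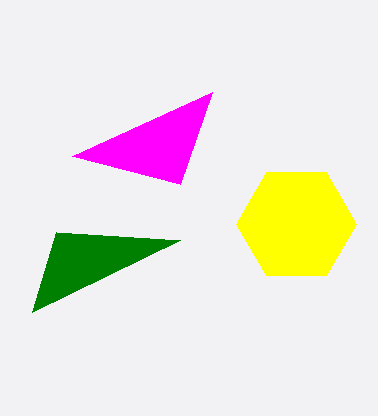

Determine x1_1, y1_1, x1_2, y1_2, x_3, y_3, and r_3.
x1_1 = 180; y1_1 = 184; x1_2 = 56; y1_2 = 232; x_3 = 296; y_3 = 224; r_3 = 60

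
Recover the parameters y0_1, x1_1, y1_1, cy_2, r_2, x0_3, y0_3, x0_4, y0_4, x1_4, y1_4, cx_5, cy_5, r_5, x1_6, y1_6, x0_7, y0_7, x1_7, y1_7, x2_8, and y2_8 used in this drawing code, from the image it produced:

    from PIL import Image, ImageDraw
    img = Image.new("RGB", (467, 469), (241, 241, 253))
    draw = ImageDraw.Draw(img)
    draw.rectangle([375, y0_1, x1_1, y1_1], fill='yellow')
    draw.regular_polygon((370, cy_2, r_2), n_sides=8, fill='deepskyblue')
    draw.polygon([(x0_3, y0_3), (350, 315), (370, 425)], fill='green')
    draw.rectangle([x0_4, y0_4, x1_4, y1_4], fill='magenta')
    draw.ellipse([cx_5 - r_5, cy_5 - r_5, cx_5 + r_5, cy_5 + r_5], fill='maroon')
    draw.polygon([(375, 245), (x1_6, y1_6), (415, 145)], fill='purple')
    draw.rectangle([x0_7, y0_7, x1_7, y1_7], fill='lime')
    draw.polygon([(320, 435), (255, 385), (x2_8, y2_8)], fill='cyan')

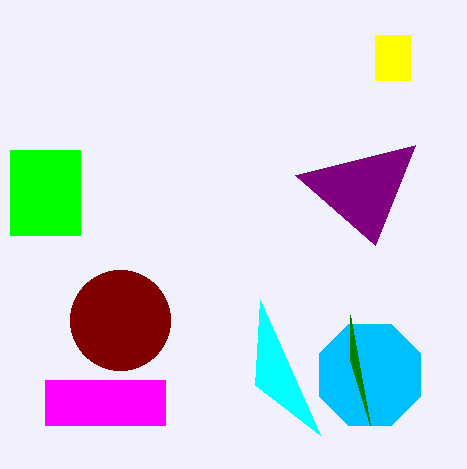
y0_1 = 35
x1_1 = 410
y1_1 = 80
cy_2 = 375
r_2 = 55
x0_3 = 350
y0_3 = 360
x0_4 = 45
y0_4 = 380
x1_4 = 165
y1_4 = 425
cx_5 = 120
cy_5 = 320
r_5 = 50
x1_6 = 295
y1_6 = 175
x0_7 = 10
y0_7 = 150
x1_7 = 80
y1_7 = 235
x2_8 = 260
y2_8 = 300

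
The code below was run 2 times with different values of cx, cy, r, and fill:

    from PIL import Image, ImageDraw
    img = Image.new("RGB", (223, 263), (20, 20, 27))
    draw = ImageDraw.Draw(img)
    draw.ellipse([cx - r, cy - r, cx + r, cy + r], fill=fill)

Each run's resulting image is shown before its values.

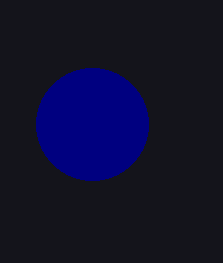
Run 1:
cx = 92; cy = 124; r = 56; fill = 'navy'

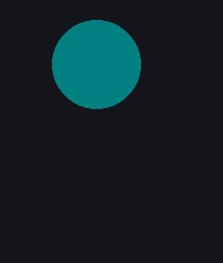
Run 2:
cx = 96
cy = 64
r = 44
fill = 'teal'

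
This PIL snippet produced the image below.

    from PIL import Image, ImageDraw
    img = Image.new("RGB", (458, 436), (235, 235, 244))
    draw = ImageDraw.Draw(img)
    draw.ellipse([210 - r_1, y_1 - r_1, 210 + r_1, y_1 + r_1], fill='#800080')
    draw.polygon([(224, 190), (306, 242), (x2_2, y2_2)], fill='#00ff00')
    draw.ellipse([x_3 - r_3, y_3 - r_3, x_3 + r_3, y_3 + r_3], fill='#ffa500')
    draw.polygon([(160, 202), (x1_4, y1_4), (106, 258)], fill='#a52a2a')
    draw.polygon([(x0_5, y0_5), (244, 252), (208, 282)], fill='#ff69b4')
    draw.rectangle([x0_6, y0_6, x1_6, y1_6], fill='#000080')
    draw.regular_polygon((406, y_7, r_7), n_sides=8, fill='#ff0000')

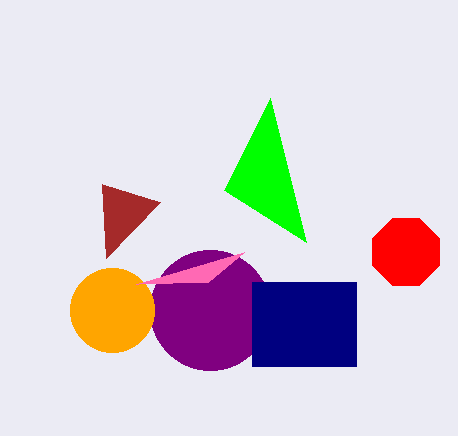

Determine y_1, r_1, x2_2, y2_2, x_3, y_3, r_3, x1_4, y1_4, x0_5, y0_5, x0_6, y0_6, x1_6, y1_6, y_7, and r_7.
y_1 = 310, r_1 = 60, x2_2 = 270, y2_2 = 98, x_3 = 112, y_3 = 310, r_3 = 42, x1_4 = 102, y1_4 = 184, x0_5 = 136, y0_5 = 284, x0_6 = 252, y0_6 = 282, x1_6 = 356, y1_6 = 366, y_7 = 252, r_7 = 36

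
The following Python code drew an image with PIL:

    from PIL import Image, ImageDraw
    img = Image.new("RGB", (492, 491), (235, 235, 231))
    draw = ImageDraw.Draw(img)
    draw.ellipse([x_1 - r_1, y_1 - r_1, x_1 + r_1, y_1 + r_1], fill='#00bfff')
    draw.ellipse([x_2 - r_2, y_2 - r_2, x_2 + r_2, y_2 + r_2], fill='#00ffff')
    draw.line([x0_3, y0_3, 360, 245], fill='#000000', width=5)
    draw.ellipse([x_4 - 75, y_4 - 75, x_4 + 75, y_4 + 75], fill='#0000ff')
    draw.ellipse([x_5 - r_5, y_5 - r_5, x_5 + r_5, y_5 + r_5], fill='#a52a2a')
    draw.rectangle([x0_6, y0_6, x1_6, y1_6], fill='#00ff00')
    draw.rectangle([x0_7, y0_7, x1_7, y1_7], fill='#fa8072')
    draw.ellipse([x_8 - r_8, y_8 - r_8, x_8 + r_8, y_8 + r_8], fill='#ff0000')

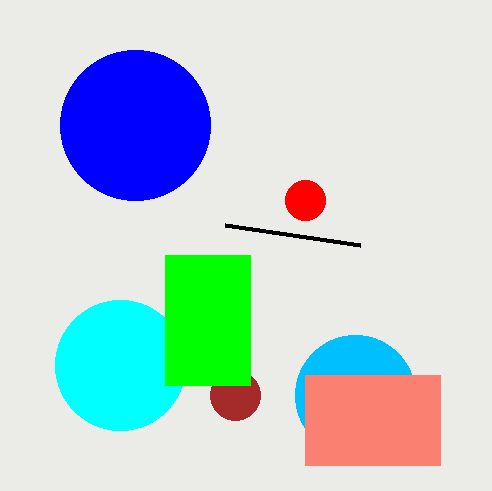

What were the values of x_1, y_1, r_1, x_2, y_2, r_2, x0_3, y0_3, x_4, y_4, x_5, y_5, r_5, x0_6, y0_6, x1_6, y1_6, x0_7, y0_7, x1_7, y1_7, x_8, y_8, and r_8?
x_1 = 355; y_1 = 395; r_1 = 60; x_2 = 120; y_2 = 365; r_2 = 65; x0_3 = 225; y0_3 = 225; x_4 = 135; y_4 = 125; x_5 = 235; y_5 = 395; r_5 = 25; x0_6 = 165; y0_6 = 255; x1_6 = 250; y1_6 = 385; x0_7 = 305; y0_7 = 375; x1_7 = 440; y1_7 = 465; x_8 = 305; y_8 = 200; r_8 = 20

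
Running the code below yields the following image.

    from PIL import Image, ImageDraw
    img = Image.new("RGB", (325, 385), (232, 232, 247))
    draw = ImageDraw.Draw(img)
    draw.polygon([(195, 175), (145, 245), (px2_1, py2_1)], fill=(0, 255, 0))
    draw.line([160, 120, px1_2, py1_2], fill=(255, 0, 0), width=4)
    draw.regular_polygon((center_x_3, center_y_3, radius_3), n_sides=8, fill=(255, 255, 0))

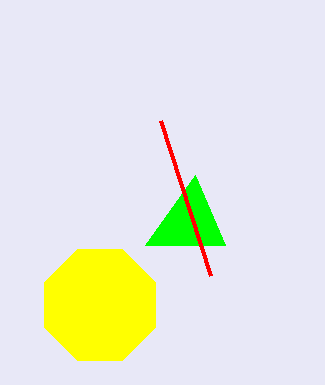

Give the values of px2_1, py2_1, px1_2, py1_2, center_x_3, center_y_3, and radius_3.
px2_1 = 225, py2_1 = 245, px1_2 = 210, py1_2 = 275, center_x_3 = 100, center_y_3 = 305, radius_3 = 60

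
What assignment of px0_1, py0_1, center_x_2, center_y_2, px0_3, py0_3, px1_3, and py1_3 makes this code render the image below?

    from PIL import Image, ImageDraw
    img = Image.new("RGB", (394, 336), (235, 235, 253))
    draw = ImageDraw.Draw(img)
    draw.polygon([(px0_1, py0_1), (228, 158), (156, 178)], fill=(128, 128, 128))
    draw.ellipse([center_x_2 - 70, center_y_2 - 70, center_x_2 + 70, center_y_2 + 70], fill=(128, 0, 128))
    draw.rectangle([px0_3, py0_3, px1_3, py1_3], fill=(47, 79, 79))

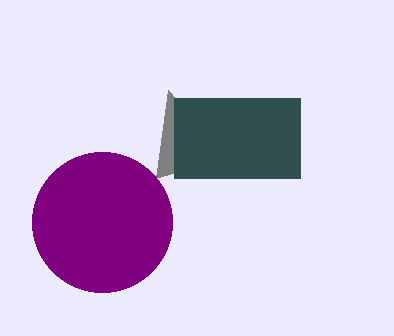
px0_1 = 168; py0_1 = 90; center_x_2 = 102; center_y_2 = 222; px0_3 = 174; py0_3 = 98; px1_3 = 300; py1_3 = 178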